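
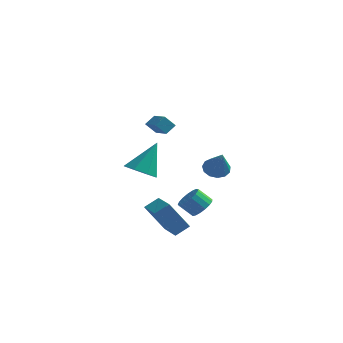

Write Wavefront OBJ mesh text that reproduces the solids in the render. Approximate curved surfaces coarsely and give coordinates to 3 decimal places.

v -1.621 3.62 -0.677
v -0.863 3.768 -0.953
v -0.879 2.64 0.837
v -0.97 4.119 -0.672
v -1.284 4.312 -0.394
v -1.704 4.286 -0.205
v -2.099 4.048 -0.166
v -2.341 3.674 -0.289
v -2.355 3.284 -0.535
v -2.135 3 -0.827
v -1.753 2.913 -1.07
v -1.328 3.051 -1.189
v -0.996 3.37 -1.145
v -3.044 -3.704 1.576
v -2.053 -3.794 1.352
v -2.536 -2.616 3.384
v -2.369 -3.147 1.052
v -3.08 -2.825 1.058
v -3.77 -3.019 1.368
v -4.035 -3.613 1.799
v -3.718 -4.261 2.1
v -3.007 -4.582 2.093
v -2.317 -4.388 1.784
v -0.893 -0.28 -2.104
v -0.327 -0.247 -1.554
v -1.062 -0.488 -0.785
v -1.627 -0.52 -1.336
v -0.459 0.107 -1.569
v -1.193 -0.134 -0.8
v -0.69 0.372 -1.707
v -1.425 0.132 -0.938
v -0.968 0.488 -1.936
v -1.702 0.248 -1.167
v -1.228 0.429 -2.203
v -1.963 0.188 -1.434
v -1.412 0.207 -2.448
v -2.146 -0.034 -1.679
v -1.477 -0.127 -2.614
v -2.211 -0.367 -1.845
v -1.408 -0.495 -2.664
v -2.142 -0.736 -1.895
v -1.221 -0.814 -2.585
v -1.955 -1.055 -1.816
v -0.959 -1.011 -2.396
v -1.693 -1.252 -1.627
v -0.681 -1.04 -2.14
v -1.416 -1.281 -1.372
v -0.453 -0.895 -1.876
v -1.187 -1.136 -1.108
v -0.325 -0.609 -1.665
v -1.059 -0.849 -0.896
v -0.801 -4.227 -2.548
v -1.722 -4.827 -0.841
v -1.921 -3.058 -2.742
v -2.841 -3.658 -1.034
v -0.239 -3.602 -2.026
v -1.159 -4.202 -0.318
v -1.358 -2.433 -2.219
v -2.279 -3.033 -0.512
v -4.143 0.9 2.663
v -4.658 0.601 3.337
v -3.83 1.454 3.148
v -4.346 1.156 3.822
v -3.134 0.004 3.038
v -3.65 -0.294 3.712
v -2.822 0.559 3.523
v -3.337 0.26 4.197
f 2 1 4
f 2 4 3
f 4 1 5
f 4 5 3
f 5 1 6
f 5 6 3
f 6 1 7
f 6 7 3
f 7 1 8
f 7 8 3
f 8 1 9
f 8 9 3
f 9 1 10
f 9 10 3
f 10 1 11
f 10 11 3
f 11 1 12
f 11 12 3
f 12 1 13
f 12 13 3
f 13 1 2
f 13 2 3
f 15 14 17
f 15 17 16
f 17 14 18
f 17 18 16
f 18 14 19
f 18 19 16
f 19 14 20
f 19 20 16
f 20 14 21
f 20 21 16
f 21 14 22
f 21 22 16
f 22 14 23
f 22 23 16
f 23 14 15
f 23 15 16
f 25 24 28
f 25 28 26
f 26 28 29
f 26 29 27
f 28 24 30
f 28 30 29
f 29 30 31
f 29 31 27
f 30 24 32
f 30 32 31
f 31 32 33
f 31 33 27
f 32 24 34
f 32 34 33
f 33 34 35
f 33 35 27
f 34 24 36
f 34 36 35
f 35 36 37
f 35 37 27
f 36 24 38
f 36 38 37
f 37 38 39
f 37 39 27
f 38 24 40
f 38 40 39
f 39 40 41
f 39 41 27
f 40 24 42
f 40 42 41
f 41 42 43
f 41 43 27
f 42 24 44
f 42 44 43
f 43 44 45
f 43 45 27
f 44 24 46
f 44 46 45
f 45 46 47
f 45 47 27
f 46 24 48
f 46 48 47
f 47 48 49
f 47 49 27
f 48 24 50
f 48 50 49
f 49 50 51
f 49 51 27
f 50 24 25
f 50 25 51
f 51 25 26
f 51 26 27
f 53 55 52
f 56 53 52
f 52 55 54
f 54 56 52
f 53 59 55
f 57 53 56
f 57 59 53
f 55 59 54
f 58 56 54
f 54 59 58
f 58 57 56
f 59 57 58
f 61 63 60
f 64 61 60
f 60 63 62
f 62 64 60
f 61 67 63
f 65 61 64
f 65 67 61
f 63 67 62
f 66 64 62
f 62 67 66
f 66 65 64
f 67 65 66



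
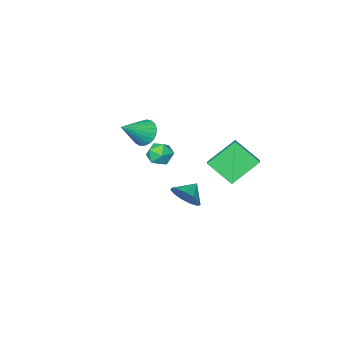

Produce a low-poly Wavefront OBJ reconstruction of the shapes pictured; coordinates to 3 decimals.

v -0.799 -3.06 -0.259
v -0.353 -3.551 -0.896
v 0.779 -3 0.799
v -0.288 -3.193 -1.013
v -0.312 -2.811 -0.999
v -0.419 -2.472 -0.857
v -0.593 -2.235 -0.612
v -0.802 -2.141 -0.306
v -1.01 -2.205 0.008
v -1.182 -2.417 0.277
v -1.287 -2.741 0.452
v -1.308 -3.119 0.504
v -1.241 -3.487 0.425
v -1.098 -3.781 0.227
v -0.902 -3.951 -0.055
v -0.689 -3.966 -0.372
v -0.494 -3.825 -0.669
v -0.941 0.725 -3.414
v -0.422 0.667 -2.585
v -1.879 0.455 -2.846
v -0.595 1.19 -2.624
v -0.878 1.565 -2.914
v -1.181 1.673 -3.362
v -1.408 1.48 -3.828
v -1.486 1.048 -4.162
v -1.391 0.512 -4.258
v -1.153 0.044 -4.087
v -0.848 -0.208 -3.702
v -0.572 -0.164 -3.226
v -0.413 0.162 -2.809
v -0.869 2.849 0.634
v -2.408 3.182 1.931
v -1.596 4.053 -0.537
v -3.135 4.386 0.759
v -0.425 3.474 1.001
v -1.964 3.807 2.297
v -1.152 4.678 -0.171
v -2.691 5.011 1.126
v 1.516 2.596 1.189
v 2.199 2.18 1.371
v 0.801 1.74 1.909
v 1.484 1.324 2.091
v 1.367 2.074 2.4
v 1.809 2.603 1.955
v 1.191 1.317 1.325
v 1.633 1.846 0.88
v 1.998 1.389 1.455
v 2.106 1.857 2.12
v 0.894 2.063 1.16
v 1.002 2.531 1.825
f 2 1 4
f 2 4 3
f 4 1 5
f 4 5 3
f 5 1 6
f 5 6 3
f 6 1 7
f 6 7 3
f 7 1 8
f 7 8 3
f 8 1 9
f 8 9 3
f 9 1 10
f 9 10 3
f 10 1 11
f 10 11 3
f 11 1 12
f 11 12 3
f 12 1 13
f 12 13 3
f 13 1 14
f 13 14 3
f 14 1 15
f 14 15 3
f 15 1 16
f 15 16 3
f 16 1 17
f 16 17 3
f 17 1 2
f 17 2 3
f 19 18 21
f 19 21 20
f 21 18 22
f 21 22 20
f 22 18 23
f 22 23 20
f 23 18 24
f 23 24 20
f 24 18 25
f 24 25 20
f 25 18 26
f 25 26 20
f 26 18 27
f 26 27 20
f 27 18 28
f 27 28 20
f 28 18 29
f 28 29 20
f 29 18 30
f 29 30 20
f 30 18 19
f 30 19 20
f 32 34 31
f 35 32 31
f 31 34 33
f 33 35 31
f 32 38 34
f 36 32 35
f 36 38 32
f 34 38 33
f 37 35 33
f 33 38 37
f 37 36 35
f 38 36 37
f 39 50 44
f 39 44 40
f 39 40 46
f 39 46 49
f 39 49 50
f 40 44 48
f 44 50 43
f 50 49 41
f 49 46 45
f 46 40 47
f 42 48 43
f 42 43 41
f 42 41 45
f 42 45 47
f 42 47 48
f 43 48 44
f 41 43 50
f 45 41 49
f 47 45 46
f 48 47 40



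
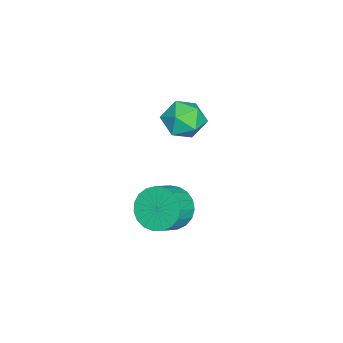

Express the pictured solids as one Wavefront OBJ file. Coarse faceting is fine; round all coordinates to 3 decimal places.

v 2.571 -0.986 -4.23
v 3.184 -0.982 -5.069
v 4.062 -1.329 -4.43
v 3.449 -1.334 -3.59
v 3.234 -0.58 -4.92
v 4.112 -0.927 -4.28
v 3.17 -0.247 -4.65
v 4.048 -0.594 -4.011
v 3.002 -0.043 -4.308
v 3.879 -0.39 -3.669
v 2.759 -0.002 -3.953
v 3.637 -0.349 -3.314
v 2.484 -0.131 -3.645
v 3.362 -0.478 -3.006
v 2.224 -0.408 -3.438
v 3.102 -0.755 -2.799
v 2.024 -0.785 -3.369
v 2.902 -1.132 -2.729
v 1.918 -1.197 -3.448
v 2.796 -1.544 -2.808
v 1.926 -1.572 -3.662
v 2.804 -1.919 -3.023
v 2.045 -1.847 -3.974
v 2.923 -2.194 -3.335
v 2.255 -1.972 -4.331
v 3.133 -2.319 -3.692
v 2.52 -1.927 -4.67
v 3.398 -2.274 -4.031
v 2.793 -1.72 -4.933
v 3.671 -2.067 -4.294
v 3.028 -1.385 -5.074
v 3.906 -1.733 -4.435
v -2.554 -1.237 -1.92
v -1.932 -0.572 -2.425
v -1.428 -2.468 -2.155
v -0.806 -1.803 -2.66
v -0.958 -1.697 -1.636
v -1.654 -0.936 -1.491
v -1.706 -2.104 -3.089
v -2.402 -1.343 -2.944
v -1.408 -1.108 -3.148
v -0.946 -0.857 -2.25
v -2.414 -2.183 -2.33
v -1.952 -1.932 -1.432
f 2 1 5
f 2 5 3
f 3 5 6
f 3 6 4
f 5 1 7
f 5 7 6
f 6 7 8
f 6 8 4
f 7 1 9
f 7 9 8
f 8 9 10
f 8 10 4
f 9 1 11
f 9 11 10
f 10 11 12
f 10 12 4
f 11 1 13
f 11 13 12
f 12 13 14
f 12 14 4
f 13 1 15
f 13 15 14
f 14 15 16
f 14 16 4
f 15 1 17
f 15 17 16
f 16 17 18
f 16 18 4
f 17 1 19
f 17 19 18
f 18 19 20
f 18 20 4
f 19 1 21
f 19 21 20
f 20 21 22
f 20 22 4
f 21 1 23
f 21 23 22
f 22 23 24
f 22 24 4
f 23 1 25
f 23 25 24
f 24 25 26
f 24 26 4
f 25 1 27
f 25 27 26
f 26 27 28
f 26 28 4
f 27 1 29
f 27 29 28
f 28 29 30
f 28 30 4
f 29 1 31
f 29 31 30
f 30 31 32
f 30 32 4
f 31 1 2
f 31 2 32
f 32 2 3
f 32 3 4
f 33 44 38
f 33 38 34
f 33 34 40
f 33 40 43
f 33 43 44
f 34 38 42
f 38 44 37
f 44 43 35
f 43 40 39
f 40 34 41
f 36 42 37
f 36 37 35
f 36 35 39
f 36 39 41
f 36 41 42
f 37 42 38
f 35 37 44
f 39 35 43
f 41 39 40
f 42 41 34



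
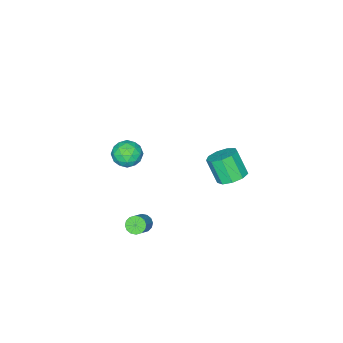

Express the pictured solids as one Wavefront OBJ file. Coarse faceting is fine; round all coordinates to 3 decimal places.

v -3.421 2.519 -3.86
v -2.585 2.565 -3.794
v -2.643 1.767 -2.513
v -3.479 1.721 -2.58
v -2.828 3.012 -3.527
v -2.886 2.214 -2.246
v -3.349 3.228 -3.416
v -3.407 2.43 -2.135
v -3.903 3.112 -3.513
v -3.961 2.315 -2.232
v -4.232 2.719 -3.772
v -4.29 1.921 -2.491
v -4.182 2.232 -4.073
v -4.239 1.435 -2.792
v -3.775 1.879 -4.275
v -3.833 1.082 -2.994
v -3.203 1.826 -4.282
v -3.261 1.028 -3.001
v -2.733 2.096 -4.092
v -2.791 1.299 -2.811
v 2.578 1.015 0.415
v 2.983 0.834 1.092
v 1.477 0.546 0.948
v 1.882 0.365 1.625
v 1.753 1.139 1.425
v 2.433 1.429 1.095
v 2.027 -0.049 0.945
v 2.707 0.241 0.615
v 2.642 0.177 1.42
v 2.473 0.911 1.716
v 1.987 0.469 0.324
v 1.818 1.203 0.62
v 2.877 0.966 0.706
v 1.583 0.414 1.334
v 1.507 0.869 1.216
v 1.745 0.763 1.614
v 2.554 1.315 0.708
v 2.792 1.209 1.106
v 2.069 1.388 1.302
v 1.668 0.171 0.934
v 1.906 0.065 1.332
v 2.715 0.617 0.426
v 2.953 0.511 0.824
v 2.391 -0.008 0.738
v 2.915 0.473 1.297
v 2.268 0.198 1.611
v 2.353 -0.046 1.211
v 2.753 0.125 1.017
v 2.816 0.905 1.472
v 2.169 0.629 1.785
v 2.093 1.084 1.667
v 2.493 1.254 1.473
v 2.615 0.518 1.664
v 2.291 0.751 0.255
v 1.644 0.475 0.568
v 1.967 0.126 0.567
v 2.367 0.296 0.373
v 2.192 1.182 0.429
v 1.545 0.907 0.743
v 1.707 1.255 1.023
v 2.107 1.426 0.829
v 1.845 0.862 0.376
v 2.612 1.979 -3.365
v 2.852 2.24 -3.745
v 3.708 2.602 -2.955
v 3.468 2.341 -2.575
v 2.679 2.416 -3.638
v 3.535 2.778 -2.848
v 2.488 2.475 -3.458
v 3.344 2.837 -2.668
v 2.33 2.401 -3.253
v 3.186 2.764 -2.463
v 2.248 2.214 -3.078
v 3.104 2.576 -2.288
v 2.263 1.964 -2.98
v 3.119 2.326 -2.19
v 2.372 1.718 -2.985
v 3.228 2.08 -2.195
v 2.545 1.542 -3.092
v 3.401 1.904 -2.302
v 2.736 1.483 -3.272
v 3.592 1.845 -2.482
v 2.894 1.556 -3.477
v 3.75 1.919 -2.687
v 2.976 1.744 -3.652
v 3.832 2.106 -2.862
v 2.961 1.994 -3.75
v 3.817 2.356 -2.96
f 2 1 5
f 2 5 3
f 3 5 6
f 3 6 4
f 5 1 7
f 5 7 6
f 6 7 8
f 6 8 4
f 7 1 9
f 7 9 8
f 8 9 10
f 8 10 4
f 9 1 11
f 9 11 10
f 10 11 12
f 10 12 4
f 11 1 13
f 11 13 12
f 12 13 14
f 12 14 4
f 13 1 15
f 13 15 14
f 14 15 16
f 14 16 4
f 15 1 17
f 15 17 16
f 16 17 18
f 16 18 4
f 17 1 19
f 17 19 18
f 18 19 20
f 18 20 4
f 19 1 2
f 19 2 20
f 20 2 3
f 20 3 4
f 21 58 37
f 58 32 61
f 37 61 26
f 58 61 37
f 21 37 33
f 37 26 38
f 33 38 22
f 37 38 33
f 21 33 42
f 33 22 43
f 42 43 28
f 33 43 42
f 21 42 54
f 42 28 57
f 54 57 31
f 42 57 54
f 21 54 58
f 54 31 62
f 58 62 32
f 54 62 58
f 22 38 49
f 38 26 52
f 49 52 30
f 38 52 49
f 26 61 39
f 61 32 60
f 39 60 25
f 61 60 39
f 32 62 59
f 62 31 55
f 59 55 23
f 62 55 59
f 31 57 56
f 57 28 44
f 56 44 27
f 57 44 56
f 28 43 48
f 43 22 45
f 48 45 29
f 43 45 48
f 24 50 36
f 50 30 51
f 36 51 25
f 50 51 36
f 24 36 34
f 36 25 35
f 34 35 23
f 36 35 34
f 24 34 41
f 34 23 40
f 41 40 27
f 34 40 41
f 24 41 46
f 41 27 47
f 46 47 29
f 41 47 46
f 24 46 50
f 46 29 53
f 50 53 30
f 46 53 50
f 25 51 39
f 51 30 52
f 39 52 26
f 51 52 39
f 23 35 59
f 35 25 60
f 59 60 32
f 35 60 59
f 27 40 56
f 40 23 55
f 56 55 31
f 40 55 56
f 29 47 48
f 47 27 44
f 48 44 28
f 47 44 48
f 30 53 49
f 53 29 45
f 49 45 22
f 53 45 49
f 64 63 67
f 64 67 65
f 65 67 68
f 65 68 66
f 67 63 69
f 67 69 68
f 68 69 70
f 68 70 66
f 69 63 71
f 69 71 70
f 70 71 72
f 70 72 66
f 71 63 73
f 71 73 72
f 72 73 74
f 72 74 66
f 73 63 75
f 73 75 74
f 74 75 76
f 74 76 66
f 75 63 77
f 75 77 76
f 76 77 78
f 76 78 66
f 77 63 79
f 77 79 78
f 78 79 80
f 78 80 66
f 79 63 81
f 79 81 80
f 80 81 82
f 80 82 66
f 81 63 83
f 81 83 82
f 82 83 84
f 82 84 66
f 83 63 85
f 83 85 84
f 84 85 86
f 84 86 66
f 85 63 87
f 85 87 86
f 86 87 88
f 86 88 66
f 87 63 64
f 87 64 88
f 88 64 65
f 88 65 66



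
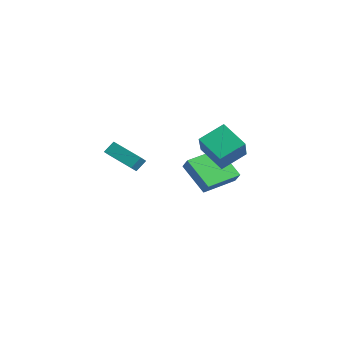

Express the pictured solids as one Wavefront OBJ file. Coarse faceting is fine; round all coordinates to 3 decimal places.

v 1.618 3.044 -2.11
v -0.127 2.851 -0.785
v 1.568 5.199 -1.862
v -0.178 5.006 -0.537
v 2.178 2.974 -1.383
v 0.432 2.781 -0.058
v 2.127 5.129 -1.135
v 0.382 4.936 0.19
v 2.065 2.533 1.584
v 2.23 4.027 2.356
v 3.581 2.841 0.663
v 3.746 4.335 1.435
v 3.174 1.625 3.105
v 3.339 3.119 3.877
v 4.69 1.933 2.184
v 4.855 3.427 2.956
v 1.981 -3.172 2.805
v 2.322 -3.688 3.343
v 1.981 -2.58 3.372
v 2.323 -3.096 3.91
v 3.717 -2.624 2.23
v 4.059 -3.14 2.768
v 3.718 -2.032 2.797
v 4.059 -2.548 3.335
f 2 4 1
f 5 2 1
f 1 4 3
f 3 5 1
f 2 8 4
f 6 2 5
f 6 8 2
f 4 8 3
f 7 5 3
f 3 8 7
f 7 6 5
f 8 6 7
f 10 12 9
f 13 10 9
f 9 12 11
f 11 13 9
f 10 16 12
f 14 10 13
f 14 16 10
f 12 16 11
f 15 13 11
f 11 16 15
f 15 14 13
f 16 14 15
f 18 20 17
f 21 18 17
f 17 20 19
f 19 21 17
f 18 24 20
f 22 18 21
f 22 24 18
f 20 24 19
f 23 21 19
f 19 24 23
f 23 22 21
f 24 22 23



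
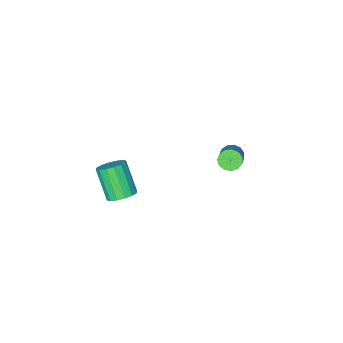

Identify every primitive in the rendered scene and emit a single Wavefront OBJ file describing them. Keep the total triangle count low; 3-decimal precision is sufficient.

v -2.764 -0.032 -4.236
v -2.366 0.065 -4.661
v -1.419 1.13 -3.529
v -1.816 1.032 -3.104
v -2.597 0.303 -4.691
v -1.649 1.368 -3.56
v -2.88 0.434 -4.578
v -1.932 1.499 -3.446
v -3.127 0.417 -4.355
v -2.179 1.482 -3.224
v -3.258 0.258 -4.095
v -2.31 1.322 -2.963
v -3.232 0.006 -3.879
v -2.285 1.071 -2.748
v -3.058 -0.258 -3.777
v -2.11 0.807 -2.645
v -2.79 -0.45 -3.82
v -1.843 0.615 -2.689
v -2.514 -0.51 -3.995
v -1.567 0.555 -2.864
v -2.317 -0.418 -4.247
v -1.37 0.647 -3.115
v -2.262 -0.203 -4.495
v -1.315 0.861 -3.363
v 3.736 0.31 -2.978
v 4.252 0.685 -2.645
v 4.12 -0.354 -1.269
v 3.604 -0.73 -1.602
v 3.933 0.853 -2.549
v 3.802 -0.187 -1.173
v 3.562 0.875 -2.568
v 3.43 -0.165 -1.191
v 3.237 0.746 -2.697
v 3.105 -0.294 -1.32
v 3.046 0.5 -2.901
v 2.914 -0.54 -1.524
v 3.039 0.203 -3.126
v 2.908 -0.837 -1.75
v 3.22 -0.066 -3.311
v 3.088 -1.105 -1.935
v 3.538 -0.233 -3.407
v 3.407 -1.273 -2.031
v 3.91 -0.255 -3.389
v 3.778 -1.295 -2.012
v 4.235 -0.126 -3.26
v 4.103 -1.166 -1.883
v 4.426 0.12 -3.056
v 4.294 -0.92 -1.679
v 4.432 0.417 -2.83
v 4.301 -0.623 -1.454
f 2 1 5
f 2 5 3
f 3 5 6
f 3 6 4
f 5 1 7
f 5 7 6
f 6 7 8
f 6 8 4
f 7 1 9
f 7 9 8
f 8 9 10
f 8 10 4
f 9 1 11
f 9 11 10
f 10 11 12
f 10 12 4
f 11 1 13
f 11 13 12
f 12 13 14
f 12 14 4
f 13 1 15
f 13 15 14
f 14 15 16
f 14 16 4
f 15 1 17
f 15 17 16
f 16 17 18
f 16 18 4
f 17 1 19
f 17 19 18
f 18 19 20
f 18 20 4
f 19 1 21
f 19 21 20
f 20 21 22
f 20 22 4
f 21 1 23
f 21 23 22
f 22 23 24
f 22 24 4
f 23 1 2
f 23 2 24
f 24 2 3
f 24 3 4
f 26 25 29
f 26 29 27
f 27 29 30
f 27 30 28
f 29 25 31
f 29 31 30
f 30 31 32
f 30 32 28
f 31 25 33
f 31 33 32
f 32 33 34
f 32 34 28
f 33 25 35
f 33 35 34
f 34 35 36
f 34 36 28
f 35 25 37
f 35 37 36
f 36 37 38
f 36 38 28
f 37 25 39
f 37 39 38
f 38 39 40
f 38 40 28
f 39 25 41
f 39 41 40
f 40 41 42
f 40 42 28
f 41 25 43
f 41 43 42
f 42 43 44
f 42 44 28
f 43 25 45
f 43 45 44
f 44 45 46
f 44 46 28
f 45 25 47
f 45 47 46
f 46 47 48
f 46 48 28
f 47 25 49
f 47 49 48
f 48 49 50
f 48 50 28
f 49 25 26
f 49 26 50
f 50 26 27
f 50 27 28



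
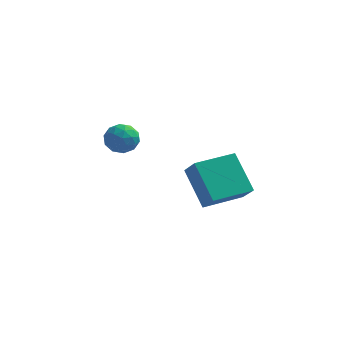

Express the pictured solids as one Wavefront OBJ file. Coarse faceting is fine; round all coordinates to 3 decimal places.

v -0.48 -3.19 -0.12
v -1.315 -2.314 1.089
v 0.697 -2.137 -0.071
v -0.138 -1.261 1.138
v -0.002 -3.759 0.622
v -0.837 -2.883 1.831
v 1.175 -2.706 0.671
v 0.34 -1.83 1.88
v -4.601 -0.517 1.164
v -4.348 -0.126 1.665
v -3.612 -0.994 1.035
v -3.359 -0.603 1.536
v -3.812 -1.093 1.681
v -4.423 -0.798 1.761
v -3.537 -0.322 0.939
v -4.148 -0.027 1.019
v -3.69 -0.005 1.525
v -3.86 -0.482 1.984
v -4.1 -0.638 0.716
v -4.27 -1.115 1.175
v -4.561 -0.28 1.426
v -3.399 -0.84 1.274
v -3.665 -1.129 1.36
v -3.516 -0.899 1.654
v -4.606 -0.675 1.483
v -4.457 -0.445 1.777
v -4.142 -1.014 1.786
v -3.503 -0.675 0.923
v -3.354 -0.445 1.217
v -4.444 -0.221 1.046
v -4.295 0.009 1.34
v -3.818 -0.106 0.914
v -4.026 0.021 1.638
v -3.444 -0.259 1.562
v -3.549 -0.094 1.211
v -3.908 0.079 1.258
v -4.126 -0.259 1.908
v -3.544 -0.54 1.832
v -3.811 -0.828 1.917
v -4.17 -0.655 1.964
v -3.739 -0.188 1.826
v -4.416 -0.58 0.868
v -3.834 -0.861 0.792
v -3.79 -0.465 0.736
v -4.149 -0.292 0.783
v -4.516 -0.861 1.138
v -3.934 -1.141 1.062
v -4.052 -1.199 1.442
v -4.411 -1.026 1.489
v -4.221 -0.932 0.874
f 2 4 1
f 5 2 1
f 1 4 3
f 3 5 1
f 2 8 4
f 6 2 5
f 6 8 2
f 4 8 3
f 7 5 3
f 3 8 7
f 7 6 5
f 8 6 7
f 9 46 25
f 46 20 49
f 25 49 14
f 46 49 25
f 9 25 21
f 25 14 26
f 21 26 10
f 25 26 21
f 9 21 30
f 21 10 31
f 30 31 16
f 21 31 30
f 9 30 42
f 30 16 45
f 42 45 19
f 30 45 42
f 9 42 46
f 42 19 50
f 46 50 20
f 42 50 46
f 10 26 37
f 26 14 40
f 37 40 18
f 26 40 37
f 14 49 27
f 49 20 48
f 27 48 13
f 49 48 27
f 20 50 47
f 50 19 43
f 47 43 11
f 50 43 47
f 19 45 44
f 45 16 32
f 44 32 15
f 45 32 44
f 16 31 36
f 31 10 33
f 36 33 17
f 31 33 36
f 12 38 24
f 38 18 39
f 24 39 13
f 38 39 24
f 12 24 22
f 24 13 23
f 22 23 11
f 24 23 22
f 12 22 29
f 22 11 28
f 29 28 15
f 22 28 29
f 12 29 34
f 29 15 35
f 34 35 17
f 29 35 34
f 12 34 38
f 34 17 41
f 38 41 18
f 34 41 38
f 13 39 27
f 39 18 40
f 27 40 14
f 39 40 27
f 11 23 47
f 23 13 48
f 47 48 20
f 23 48 47
f 15 28 44
f 28 11 43
f 44 43 19
f 28 43 44
f 17 35 36
f 35 15 32
f 36 32 16
f 35 32 36
f 18 41 37
f 41 17 33
f 37 33 10
f 41 33 37



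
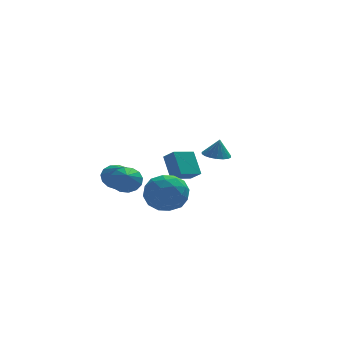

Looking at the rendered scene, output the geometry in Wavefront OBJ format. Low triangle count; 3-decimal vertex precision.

v -2.082 -3.361 -0.249
v -1.591 -2.521 -1.052
v -0.429 -4.539 -0.468
v 0.062 -3.699 -1.271
v -0.051 -3.411 -0.048
v -1.073 -2.683 0.087
v -0.947 -4.377 -1.607
v -1.969 -3.649 -1.472
v -0.889 -3.149 -1.892
v -0.335 -2.552 -0.928
v -1.685 -4.508 -0.592
v -1.131 -3.911 0.372
v -1.981 -2.838 -0.631
v -0.039 -4.222 -0.889
v -0.105 -4.053 -0.17
v 0.184 -3.559 -0.642
v -1.677 -2.933 0.039
v -1.388 -2.439 -0.433
v -0.483 -2.962 0.156
v -0.632 -4.621 -1.087
v -0.343 -4.127 -1.559
v -2.204 -3.501 -0.878
v -1.915 -3.007 -1.35
v -1.537 -4.098 -1.676
v -1.28 -2.713 -1.597
v -0.309 -3.406 -1.726
v -0.902 -3.804 -1.923
v -1.502 -3.376 -1.843
v -0.955 -2.362 -1.03
v 0.017 -3.055 -1.159
v -0.05 -2.885 -0.44
v -0.65 -2.457 -0.361
v -0.542 -2.731 -1.524
v -2.037 -4.005 -0.361
v -1.065 -4.698 -0.49
v -1.37 -4.603 -1.159
v -1.97 -4.175 -1.08
v -1.711 -3.654 0.206
v -0.74 -4.347 0.077
v -0.518 -3.684 0.323
v -1.118 -3.256 0.403
v -1.478 -4.329 0.004
v 3.211 3.3 -1.436
v 4.028 3.304 -1.58
v 3.409 3.34 -0.304
v 3.943 3.664 -1.578
v 3.713 3.951 -1.547
v 3.384 4.11 -1.495
v 3.02 4.108 -1.431
v 2.694 3.946 -1.368
v 2.47 3.656 -1.319
v 2.393 3.296 -1.292
v 2.478 2.936 -1.294
v 2.708 2.649 -1.325
v 3.038 2.49 -1.377
v 3.401 2.492 -1.441
v 3.727 2.654 -1.504
v 3.951 2.944 -1.553
v -2.762 0.728 -1.407
v -1.893 1.011 -1.299
v -2.578 -0.268 -0.273
v -2.15 1.29 -1.012
v -2.571 1.419 -0.83
v -3.044 1.363 -0.804
v -3.44 1.136 -0.939
v -3.655 0.8 -1.199
v -3.63 0.445 -1.515
v -3.373 0.165 -1.802
v -2.952 0.036 -1.983
v -2.479 0.093 -2.01
v -2.083 0.32 -1.875
v -1.868 0.656 -1.615
v -2.746 -1.792 -0.457
v -2.335 -1.357 0.159
v -2.894 -2.808 0.357
v -2.765 -1.253 0.212
v -3.189 -1.293 0.085
v -3.495 -1.467 -0.188
v -3.601 -1.729 -0.532
v -3.477 -2.007 -0.857
v -3.158 -2.228 -1.074
v -2.728 -2.332 -1.127
v -2.303 -2.292 -1
v -1.997 -2.118 -0.727
v -1.892 -1.856 -0.383
v -2.016 -1.578 -0.058
v -0.401 -1.722 -0.636
v -0.573 -0.673 0.519
v 0.795 -1.117 -1.007
v 0.622 -0.067 0.148
v 0.038 -2.253 -0.088
v -0.135 -1.203 1.067
v 1.233 -1.647 -0.459
v 1.061 -0.598 0.696
f 1 38 17
f 38 12 41
f 17 41 6
f 38 41 17
f 1 17 13
f 17 6 18
f 13 18 2
f 17 18 13
f 1 13 22
f 13 2 23
f 22 23 8
f 13 23 22
f 1 22 34
f 22 8 37
f 34 37 11
f 22 37 34
f 1 34 38
f 34 11 42
f 38 42 12
f 34 42 38
f 2 18 29
f 18 6 32
f 29 32 10
f 18 32 29
f 6 41 19
f 41 12 40
f 19 40 5
f 41 40 19
f 12 42 39
f 42 11 35
f 39 35 3
f 42 35 39
f 11 37 36
f 37 8 24
f 36 24 7
f 37 24 36
f 8 23 28
f 23 2 25
f 28 25 9
f 23 25 28
f 4 30 16
f 30 10 31
f 16 31 5
f 30 31 16
f 4 16 14
f 16 5 15
f 14 15 3
f 16 15 14
f 4 14 21
f 14 3 20
f 21 20 7
f 14 20 21
f 4 21 26
f 21 7 27
f 26 27 9
f 21 27 26
f 4 26 30
f 26 9 33
f 30 33 10
f 26 33 30
f 5 31 19
f 31 10 32
f 19 32 6
f 31 32 19
f 3 15 39
f 15 5 40
f 39 40 12
f 15 40 39
f 7 20 36
f 20 3 35
f 36 35 11
f 20 35 36
f 9 27 28
f 27 7 24
f 28 24 8
f 27 24 28
f 10 33 29
f 33 9 25
f 29 25 2
f 33 25 29
f 44 43 46
f 44 46 45
f 46 43 47
f 46 47 45
f 47 43 48
f 47 48 45
f 48 43 49
f 48 49 45
f 49 43 50
f 49 50 45
f 50 43 51
f 50 51 45
f 51 43 52
f 51 52 45
f 52 43 53
f 52 53 45
f 53 43 54
f 53 54 45
f 54 43 55
f 54 55 45
f 55 43 56
f 55 56 45
f 56 43 57
f 56 57 45
f 57 43 58
f 57 58 45
f 58 43 44
f 58 44 45
f 60 59 62
f 60 62 61
f 62 59 63
f 62 63 61
f 63 59 64
f 63 64 61
f 64 59 65
f 64 65 61
f 65 59 66
f 65 66 61
f 66 59 67
f 66 67 61
f 67 59 68
f 67 68 61
f 68 59 69
f 68 69 61
f 69 59 70
f 69 70 61
f 70 59 71
f 70 71 61
f 71 59 72
f 71 72 61
f 72 59 60
f 72 60 61
f 74 73 76
f 74 76 75
f 76 73 77
f 76 77 75
f 77 73 78
f 77 78 75
f 78 73 79
f 78 79 75
f 79 73 80
f 79 80 75
f 80 73 81
f 80 81 75
f 81 73 82
f 81 82 75
f 82 73 83
f 82 83 75
f 83 73 84
f 83 84 75
f 84 73 85
f 84 85 75
f 85 73 86
f 85 86 75
f 86 73 74
f 86 74 75
f 88 90 87
f 91 88 87
f 87 90 89
f 89 91 87
f 88 94 90
f 92 88 91
f 92 94 88
f 90 94 89
f 93 91 89
f 89 94 93
f 93 92 91
f 94 92 93



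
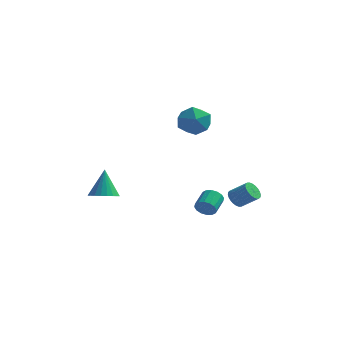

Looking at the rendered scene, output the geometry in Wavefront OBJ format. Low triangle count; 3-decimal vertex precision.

v -2.751 -4.19 -0.493
v -1.888 -3.972 -0.467
v -2.969 -3.53 1.233
v -2.028 -3.681 -0.596
v -2.278 -3.468 -0.709
v -2.599 -3.365 -0.789
v -2.944 -3.387 -0.824
v -3.259 -3.532 -0.809
v -3.497 -3.777 -0.745
v -3.621 -4.084 -0.643
v -3.613 -4.408 -0.518
v -3.473 -4.699 -0.39
v -3.224 -4.912 -0.276
v -2.902 -5.015 -0.196
v -2.557 -4.993 -0.161
v -2.242 -4.848 -0.176
v -2.004 -4.603 -0.24
v -1.88 -4.295 -0.342
v 1.27 0.934 -2.814
v 1.592 1.171 -3.364
v 1.611 2.324 -2.856
v 1.29 2.086 -2.306
v 1.249 1.208 -3.436
v 1.268 2.361 -2.928
v 0.912 1.172 -3.341
v 0.931 2.324 -2.833
v 0.671 1.072 -3.104
v 0.69 2.224 -2.596
v 0.591 0.934 -2.79
v 0.61 2.087 -2.282
v 0.693 0.797 -2.483
v 0.712 1.95 -1.975
v 0.949 0.696 -2.264
v 0.968 1.849 -1.756
v 1.292 0.659 -2.192
v 1.311 1.812 -1.684
v 1.629 0.696 -2.287
v 1.648 1.848 -1.779
v 1.87 0.796 -2.524
v 1.889 1.948 -2.016
v 1.95 0.933 -2.838
v 1.969 2.086 -2.33
v 1.848 1.07 -3.145
v 1.867 2.223 -2.637
v 2.073 3.735 -2.978
v 2.473 3.884 -3.507
v 3.548 3.895 -2.69
v 3.147 3.745 -2.162
v 2.406 4.127 -3.423
v 3.481 4.138 -2.606
v 2.289 4.31 -3.27
v 3.363 4.32 -2.453
v 2.138 4.405 -3.074
v 3.213 4.415 -2.257
v 1.978 4.398 -2.862
v 3.053 4.409 -2.046
v 1.832 4.29 -2.669
v 2.907 4.301 -1.852
v 1.722 4.098 -2.522
v 2.797 4.108 -1.706
v 1.666 3.85 -2.445
v 2.741 3.861 -1.629
v 1.672 3.585 -2.45
v 2.747 3.596 -1.633
v 1.739 3.342 -2.534
v 2.814 3.353 -1.717
v 1.857 3.16 -2.687
v 2.931 3.17 -1.87
v 2.007 3.065 -2.883
v 3.082 3.075 -2.066
v 2.167 3.071 -3.094
v 3.242 3.082 -2.278
v 2.313 3.179 -3.288
v 3.388 3.19 -2.471
v 2.423 3.372 -3.434
v 3.498 3.382 -2.618
v 2.479 3.619 -3.511
v 3.554 3.63 -2.695
v -0.007 2.116 3.385
v 1.141 1.991 3.457
v -0.241 0.469 4.243
v 0.907 0.344 4.315
v 0.373 1.154 4.945
v 0.518 2.172 4.415
v 0.382 0.288 3.285
v 0.527 1.306 2.755
v 1.381 0.861 3.395
v 1.376 1.396 4.421
v -0.476 1.064 3.279
v -0.481 1.599 4.305
f 2 1 4
f 2 4 3
f 4 1 5
f 4 5 3
f 5 1 6
f 5 6 3
f 6 1 7
f 6 7 3
f 7 1 8
f 7 8 3
f 8 1 9
f 8 9 3
f 9 1 10
f 9 10 3
f 10 1 11
f 10 11 3
f 11 1 12
f 11 12 3
f 12 1 13
f 12 13 3
f 13 1 14
f 13 14 3
f 14 1 15
f 14 15 3
f 15 1 16
f 15 16 3
f 16 1 17
f 16 17 3
f 17 1 18
f 17 18 3
f 18 1 2
f 18 2 3
f 20 19 23
f 20 23 21
f 21 23 24
f 21 24 22
f 23 19 25
f 23 25 24
f 24 25 26
f 24 26 22
f 25 19 27
f 25 27 26
f 26 27 28
f 26 28 22
f 27 19 29
f 27 29 28
f 28 29 30
f 28 30 22
f 29 19 31
f 29 31 30
f 30 31 32
f 30 32 22
f 31 19 33
f 31 33 32
f 32 33 34
f 32 34 22
f 33 19 35
f 33 35 34
f 34 35 36
f 34 36 22
f 35 19 37
f 35 37 36
f 36 37 38
f 36 38 22
f 37 19 39
f 37 39 38
f 38 39 40
f 38 40 22
f 39 19 41
f 39 41 40
f 40 41 42
f 40 42 22
f 41 19 43
f 41 43 42
f 42 43 44
f 42 44 22
f 43 19 20
f 43 20 44
f 44 20 21
f 44 21 22
f 46 45 49
f 46 49 47
f 47 49 50
f 47 50 48
f 49 45 51
f 49 51 50
f 50 51 52
f 50 52 48
f 51 45 53
f 51 53 52
f 52 53 54
f 52 54 48
f 53 45 55
f 53 55 54
f 54 55 56
f 54 56 48
f 55 45 57
f 55 57 56
f 56 57 58
f 56 58 48
f 57 45 59
f 57 59 58
f 58 59 60
f 58 60 48
f 59 45 61
f 59 61 60
f 60 61 62
f 60 62 48
f 61 45 63
f 61 63 62
f 62 63 64
f 62 64 48
f 63 45 65
f 63 65 64
f 64 65 66
f 64 66 48
f 65 45 67
f 65 67 66
f 66 67 68
f 66 68 48
f 67 45 69
f 67 69 68
f 68 69 70
f 68 70 48
f 69 45 71
f 69 71 70
f 70 71 72
f 70 72 48
f 71 45 73
f 71 73 72
f 72 73 74
f 72 74 48
f 73 45 75
f 73 75 74
f 74 75 76
f 74 76 48
f 75 45 77
f 75 77 76
f 76 77 78
f 76 78 48
f 77 45 46
f 77 46 78
f 78 46 47
f 78 47 48
f 79 90 84
f 79 84 80
f 79 80 86
f 79 86 89
f 79 89 90
f 80 84 88
f 84 90 83
f 90 89 81
f 89 86 85
f 86 80 87
f 82 88 83
f 82 83 81
f 82 81 85
f 82 85 87
f 82 87 88
f 83 88 84
f 81 83 90
f 85 81 89
f 87 85 86
f 88 87 80



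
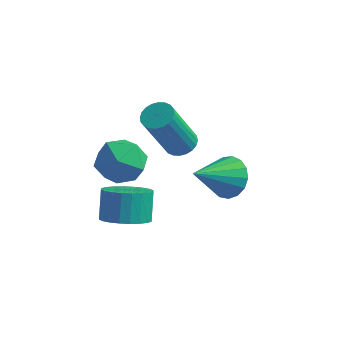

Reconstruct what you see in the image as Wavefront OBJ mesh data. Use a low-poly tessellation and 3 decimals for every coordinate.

v 2.124 0.318 -1.462
v 2.661 0.072 -1.478
v 2.292 -0.863 0.445
v 1.756 -0.618 0.462
v 2.706 0.272 -1.372
v 2.337 -0.664 0.551
v 2.662 0.478 -1.28
v 2.294 -0.457 0.643
v 2.537 0.66 -1.216
v 2.168 -0.275 0.707
v 2.349 0.79 -1.189
v 1.98 -0.145 0.734
v 2.127 0.848 -1.203
v 1.758 -0.087 0.72
v 1.904 0.825 -1.257
v 1.535 -0.11 0.666
v 1.715 0.725 -1.342
v 1.346 -0.21 0.581
v 1.588 0.563 -1.445
v 1.219 -0.372 0.478
v 1.543 0.364 -1.551
v 1.174 -0.572 0.372
v 1.586 0.157 -1.643
v 1.218 -0.778 0.28
v 1.712 -0.025 -1.707
v 1.343 -0.96 0.216
v 1.9 -0.155 -1.734
v 1.531 -1.09 0.189
v 2.122 -0.213 -1.72
v 1.753 -1.148 0.203
v 2.345 -0.19 -1.666
v 1.976 -1.125 0.257
v 2.534 -0.09 -1.581
v 2.165 -1.025 0.342
v 2.232 -3.692 -2.191
v 3.032 -3.736 -1.973
v 2.808 -3.173 -1.032
v 2.008 -3.128 -1.249
v 3.027 -3.459 -2.14
v 2.803 -2.896 -1.199
v 2.902 -3.217 -2.315
v 2.677 -2.654 -1.373
v 2.674 -3.047 -2.471
v 2.45 -2.484 -1.529
v 2.379 -2.976 -2.584
v 2.155 -2.412 -1.642
v 2.062 -3.013 -2.637
v 1.838 -2.45 -1.696
v 1.771 -3.154 -2.623
v 1.546 -2.59 -1.681
v 1.55 -3.376 -2.542
v 1.325 -2.813 -1.6
v 1.432 -3.647 -2.408
v 1.208 -3.084 -1.467
v 1.437 -3.924 -2.241
v 1.213 -3.361 -1.3
v 1.563 -4.166 -2.067
v 1.338 -3.603 -1.125
v 1.79 -4.336 -1.911
v 1.566 -3.773 -0.969
v 2.085 -4.408 -1.798
v 1.861 -3.844 -0.856
v 2.402 -4.37 -1.744
v 2.178 -3.807 -0.803
v 2.694 -4.23 -1.759
v 2.469 -3.666 -0.817
v 2.915 -4.007 -1.84
v 2.69 -3.444 -0.898
v 4.221 -0.474 -1.815
v 4.962 -0.585 -1.481
v 3.599 -1.766 -0.865
v 4.789 -0.326 -1.242
v 4.486 -0.101 -1.135
v 4.122 0.039 -1.183
v 3.782 0.061 -1.376
v 3.541 -0.04 -1.67
v 3.457 -0.24 -1.997
v 3.548 -0.493 -2.282
v 3.793 -0.743 -2.461
v 4.136 -0.931 -2.491
v 4.499 -1.014 -2.367
v 4.798 -0.974 -2.116
v 4.965 -0.819 -1.796
v 1.679 -2.638 0.716
v 2.516 -2.718 0.281
v 1.404 -4.122 0.459
v 2.241 -4.202 0.024
v 2.206 -4.055 0.958
v 2.376 -3.138 1.117
v 1.544 -3.702 -0.377
v 1.714 -2.785 -0.218
v 2.432 -3.375 -0.395
v 2.841 -3.594 0.43
v 1.079 -3.246 0.31
v 1.488 -3.465 1.135
f 2 1 5
f 2 5 3
f 3 5 6
f 3 6 4
f 5 1 7
f 5 7 6
f 6 7 8
f 6 8 4
f 7 1 9
f 7 9 8
f 8 9 10
f 8 10 4
f 9 1 11
f 9 11 10
f 10 11 12
f 10 12 4
f 11 1 13
f 11 13 12
f 12 13 14
f 12 14 4
f 13 1 15
f 13 15 14
f 14 15 16
f 14 16 4
f 15 1 17
f 15 17 16
f 16 17 18
f 16 18 4
f 17 1 19
f 17 19 18
f 18 19 20
f 18 20 4
f 19 1 21
f 19 21 20
f 20 21 22
f 20 22 4
f 21 1 23
f 21 23 22
f 22 23 24
f 22 24 4
f 23 1 25
f 23 25 24
f 24 25 26
f 24 26 4
f 25 1 27
f 25 27 26
f 26 27 28
f 26 28 4
f 27 1 29
f 27 29 28
f 28 29 30
f 28 30 4
f 29 1 31
f 29 31 30
f 30 31 32
f 30 32 4
f 31 1 33
f 31 33 32
f 32 33 34
f 32 34 4
f 33 1 2
f 33 2 34
f 34 2 3
f 34 3 4
f 36 35 39
f 36 39 37
f 37 39 40
f 37 40 38
f 39 35 41
f 39 41 40
f 40 41 42
f 40 42 38
f 41 35 43
f 41 43 42
f 42 43 44
f 42 44 38
f 43 35 45
f 43 45 44
f 44 45 46
f 44 46 38
f 45 35 47
f 45 47 46
f 46 47 48
f 46 48 38
f 47 35 49
f 47 49 48
f 48 49 50
f 48 50 38
f 49 35 51
f 49 51 50
f 50 51 52
f 50 52 38
f 51 35 53
f 51 53 52
f 52 53 54
f 52 54 38
f 53 35 55
f 53 55 54
f 54 55 56
f 54 56 38
f 55 35 57
f 55 57 56
f 56 57 58
f 56 58 38
f 57 35 59
f 57 59 58
f 58 59 60
f 58 60 38
f 59 35 61
f 59 61 60
f 60 61 62
f 60 62 38
f 61 35 63
f 61 63 62
f 62 63 64
f 62 64 38
f 63 35 65
f 63 65 64
f 64 65 66
f 64 66 38
f 65 35 67
f 65 67 66
f 66 67 68
f 66 68 38
f 67 35 36
f 67 36 68
f 68 36 37
f 68 37 38
f 70 69 72
f 70 72 71
f 72 69 73
f 72 73 71
f 73 69 74
f 73 74 71
f 74 69 75
f 74 75 71
f 75 69 76
f 75 76 71
f 76 69 77
f 76 77 71
f 77 69 78
f 77 78 71
f 78 69 79
f 78 79 71
f 79 69 80
f 79 80 71
f 80 69 81
f 80 81 71
f 81 69 82
f 81 82 71
f 82 69 83
f 82 83 71
f 83 69 70
f 83 70 71
f 84 95 89
f 84 89 85
f 84 85 91
f 84 91 94
f 84 94 95
f 85 89 93
f 89 95 88
f 95 94 86
f 94 91 90
f 91 85 92
f 87 93 88
f 87 88 86
f 87 86 90
f 87 90 92
f 87 92 93
f 88 93 89
f 86 88 95
f 90 86 94
f 92 90 91
f 93 92 85



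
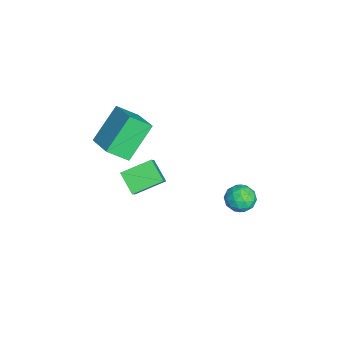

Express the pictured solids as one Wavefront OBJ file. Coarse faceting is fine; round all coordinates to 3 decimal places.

v 1.891 -3.004 -1.778
v 2.916 -3.103 -0.687
v 1.462 -1.634 -1.249
v 2.487 -1.734 -0.158
v 2.713 -2.466 -2.502
v 3.738 -2.566 -1.411
v 2.284 -1.097 -1.973
v 3.309 -1.196 -0.882
v 1.858 -3.33 -0.012
v 1.98 -4.308 0.772
v 0.788 -2.312 1.424
v 0.909 -3.291 2.208
v 3.251 -2.689 0.572
v 3.372 -3.668 1.356
v 2.18 -1.672 2.008
v 2.302 -2.65 2.792
v 1.771 2.912 -3.521
v 2.398 2.601 -3.886
v 1.062 1.919 -3.894
v 1.689 1.608 -4.259
v 1.667 1.641 -3.471
v 2.105 2.255 -3.241
v 1.355 2.265 -4.539
v 1.793 2.879 -4.309
v 2.14 2.202 -4.515
v 2.333 1.816 -3.855
v 1.127 2.704 -3.925
v 1.32 2.318 -3.265
v 2.147 2.844 -3.671
v 1.313 1.676 -4.109
v 1.301 1.696 -3.646
v 1.669 1.513 -3.861
v 1.975 2.64 -3.292
v 2.343 2.457 -3.506
v 1.914 1.893 -3.262
v 1.117 2.063 -4.274
v 1.485 1.88 -4.488
v 1.791 3.007 -3.919
v 2.159 2.824 -4.134
v 1.546 2.627 -4.518
v 2.364 2.426 -4.255
v 1.947 1.843 -4.474
v 1.75 2.229 -4.639
v 2.008 2.59 -4.504
v 2.477 2.2 -3.867
v 2.06 1.616 -4.086
v 2.048 1.635 -3.623
v 2.305 1.996 -3.488
v 2.326 1.965 -4.237
v 1.4 2.904 -3.694
v 0.983 2.32 -3.913
v 1.155 2.524 -4.292
v 1.412 2.885 -4.157
v 1.513 2.677 -3.306
v 1.096 2.094 -3.525
v 1.452 1.93 -3.276
v 1.71 2.291 -3.141
v 1.134 2.555 -3.543
f 2 4 1
f 5 2 1
f 1 4 3
f 3 5 1
f 2 8 4
f 6 2 5
f 6 8 2
f 4 8 3
f 7 5 3
f 3 8 7
f 7 6 5
f 8 6 7
f 10 12 9
f 13 10 9
f 9 12 11
f 11 13 9
f 10 16 12
f 14 10 13
f 14 16 10
f 12 16 11
f 15 13 11
f 11 16 15
f 15 14 13
f 16 14 15
f 17 54 33
f 54 28 57
f 33 57 22
f 54 57 33
f 17 33 29
f 33 22 34
f 29 34 18
f 33 34 29
f 17 29 38
f 29 18 39
f 38 39 24
f 29 39 38
f 17 38 50
f 38 24 53
f 50 53 27
f 38 53 50
f 17 50 54
f 50 27 58
f 54 58 28
f 50 58 54
f 18 34 45
f 34 22 48
f 45 48 26
f 34 48 45
f 22 57 35
f 57 28 56
f 35 56 21
f 57 56 35
f 28 58 55
f 58 27 51
f 55 51 19
f 58 51 55
f 27 53 52
f 53 24 40
f 52 40 23
f 53 40 52
f 24 39 44
f 39 18 41
f 44 41 25
f 39 41 44
f 20 46 32
f 46 26 47
f 32 47 21
f 46 47 32
f 20 32 30
f 32 21 31
f 30 31 19
f 32 31 30
f 20 30 37
f 30 19 36
f 37 36 23
f 30 36 37
f 20 37 42
f 37 23 43
f 42 43 25
f 37 43 42
f 20 42 46
f 42 25 49
f 46 49 26
f 42 49 46
f 21 47 35
f 47 26 48
f 35 48 22
f 47 48 35
f 19 31 55
f 31 21 56
f 55 56 28
f 31 56 55
f 23 36 52
f 36 19 51
f 52 51 27
f 36 51 52
f 25 43 44
f 43 23 40
f 44 40 24
f 43 40 44
f 26 49 45
f 49 25 41
f 45 41 18
f 49 41 45



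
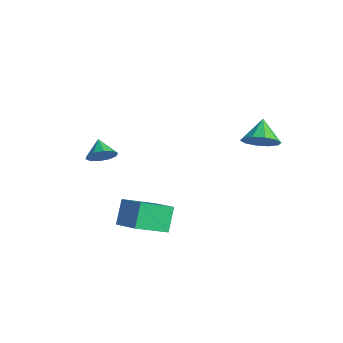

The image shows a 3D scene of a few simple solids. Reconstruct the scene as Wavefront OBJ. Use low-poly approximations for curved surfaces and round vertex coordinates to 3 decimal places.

v -1.358 -2.33 -1.154
v -0.979 -2.454 -0.471
v -2.182 -1.95 -0.626
v -0.869 -2.004 -0.625
v -0.946 -1.679 -0.981
v -1.18 -1.602 -1.403
v -1.482 -1.804 -1.729
v -1.737 -2.207 -1.836
v -1.846 -2.657 -1.682
v -1.769 -2.982 -1.326
v -1.535 -3.059 -0.905
v -1.233 -2.857 -0.578
v 3.409 3.496 0.156
v 3.983 3.275 0.918
v 2.631 4.264 0.964
v 4.204 3.774 0.657
v 4.121 4.167 0.203
v 3.767 4.304 -0.268
v 3.275 4.132 -0.578
v 2.835 3.717 -0.607
v 2.614 3.218 -0.345
v 2.697 2.825 0.108
v 3.052 2.688 0.579
v 3.543 2.86 0.889
v 1.114 -2.939 -2.388
v 2.531 -2.869 -1.715
v 1.473 -1.295 -3.312
v 2.89 -1.225 -2.639
v 1.67 -3.675 -3.481
v 3.087 -3.605 -2.808
v 2.029 -2.031 -4.405
v 3.446 -1.961 -3.732
f 2 1 4
f 2 4 3
f 4 1 5
f 4 5 3
f 5 1 6
f 5 6 3
f 6 1 7
f 6 7 3
f 7 1 8
f 7 8 3
f 8 1 9
f 8 9 3
f 9 1 10
f 9 10 3
f 10 1 11
f 10 11 3
f 11 1 12
f 11 12 3
f 12 1 2
f 12 2 3
f 14 13 16
f 14 16 15
f 16 13 17
f 16 17 15
f 17 13 18
f 17 18 15
f 18 13 19
f 18 19 15
f 19 13 20
f 19 20 15
f 20 13 21
f 20 21 15
f 21 13 22
f 21 22 15
f 22 13 23
f 22 23 15
f 23 13 24
f 23 24 15
f 24 13 14
f 24 14 15
f 26 28 25
f 29 26 25
f 25 28 27
f 27 29 25
f 26 32 28
f 30 26 29
f 30 32 26
f 28 32 27
f 31 29 27
f 27 32 31
f 31 30 29
f 32 30 31



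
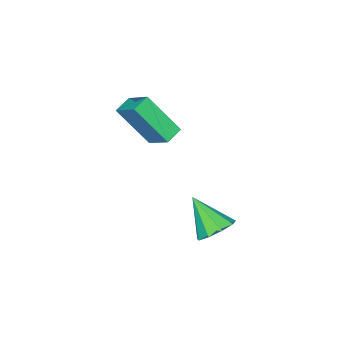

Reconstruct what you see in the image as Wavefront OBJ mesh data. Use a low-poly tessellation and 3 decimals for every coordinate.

v -1.484 -0.455 2.373
v -1.261 0.67 3.123
v -2.02 0.761 0.708
v -1.797 1.886 1.458
v -0.683 -0.446 2.122
v -0.46 0.679 2.872
v -1.219 0.77 0.457
v -0.996 1.895 1.207
v -0.867 4.383 -2.718
v -0.079 4.622 -2.437
v -0.953 3.137 -1.422
v -0.499 4.939 -2.159
v -1.091 4.996 -2.143
v -1.579 4.767 -2.396
v -1.733 4.357 -2.8
v -1.483 3.96 -3.165
v -0.944 3.761 -3.321
v -0.37 3.852 -3.195
v -0.028 4.192 -2.846
f 2 4 1
f 5 2 1
f 1 4 3
f 3 5 1
f 2 8 4
f 6 2 5
f 6 8 2
f 4 8 3
f 7 5 3
f 3 8 7
f 7 6 5
f 8 6 7
f 10 9 12
f 10 12 11
f 12 9 13
f 12 13 11
f 13 9 14
f 13 14 11
f 14 9 15
f 14 15 11
f 15 9 16
f 15 16 11
f 16 9 17
f 16 17 11
f 17 9 18
f 17 18 11
f 18 9 19
f 18 19 11
f 19 9 10
f 19 10 11



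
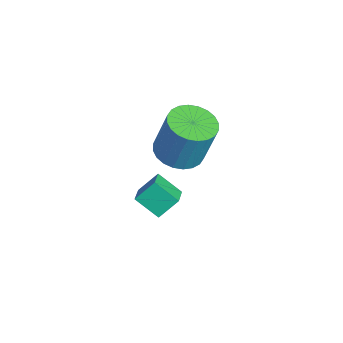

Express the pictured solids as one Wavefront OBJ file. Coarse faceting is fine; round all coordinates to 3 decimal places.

v 0.649 1.122 -3.676
v 0.152 0.435 -3.055
v 0.573 1.793 -2.993
v 0.077 1.107 -2.373
v 1.403 0.873 -3.347
v 0.907 0.187 -2.727
v 1.328 1.545 -2.665
v 0.831 0.858 -2.044
v 1.089 1.58 -0.259
v 1.687 0.991 -0.218
v 1.968 1.391 1.42
v 1.371 1.98 1.379
v 1.861 1.253 -0.312
v 2.142 1.653 1.327
v 1.918 1.564 -0.398
v 2.199 1.964 1.241
v 1.848 1.877 -0.462
v 2.13 2.277 1.176
v 1.663 2.146 -0.496
v 1.945 2.546 1.143
v 1.391 2.328 -0.494
v 1.672 2.728 1.145
v 1.073 2.397 -0.456
v 1.354 2.797 1.183
v 0.757 2.341 -0.388
v 1.038 2.741 1.251
v 0.492 2.169 -0.3
v 0.773 2.569 1.338
v 0.318 1.907 -0.207
v 0.599 2.307 1.432
v 0.261 1.596 -0.121
v 0.542 1.996 1.518
v 0.33 1.283 -0.056
v 0.612 1.683 1.582
v 0.515 1.014 -0.023
v 0.797 1.414 1.616
v 0.788 0.832 -0.025
v 1.069 1.232 1.614
v 1.106 0.763 -0.063
v 1.387 1.163 1.576
v 1.422 0.819 -0.131
v 1.703 1.219 1.508
f 2 4 1
f 5 2 1
f 1 4 3
f 3 5 1
f 2 8 4
f 6 2 5
f 6 8 2
f 4 8 3
f 7 5 3
f 3 8 7
f 7 6 5
f 8 6 7
f 10 9 13
f 10 13 11
f 11 13 14
f 11 14 12
f 13 9 15
f 13 15 14
f 14 15 16
f 14 16 12
f 15 9 17
f 15 17 16
f 16 17 18
f 16 18 12
f 17 9 19
f 17 19 18
f 18 19 20
f 18 20 12
f 19 9 21
f 19 21 20
f 20 21 22
f 20 22 12
f 21 9 23
f 21 23 22
f 22 23 24
f 22 24 12
f 23 9 25
f 23 25 24
f 24 25 26
f 24 26 12
f 25 9 27
f 25 27 26
f 26 27 28
f 26 28 12
f 27 9 29
f 27 29 28
f 28 29 30
f 28 30 12
f 29 9 31
f 29 31 30
f 30 31 32
f 30 32 12
f 31 9 33
f 31 33 32
f 32 33 34
f 32 34 12
f 33 9 35
f 33 35 34
f 34 35 36
f 34 36 12
f 35 9 37
f 35 37 36
f 36 37 38
f 36 38 12
f 37 9 39
f 37 39 38
f 38 39 40
f 38 40 12
f 39 9 41
f 39 41 40
f 40 41 42
f 40 42 12
f 41 9 10
f 41 10 42
f 42 10 11
f 42 11 12



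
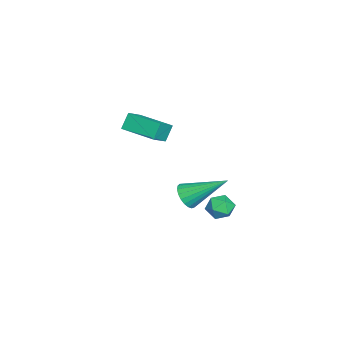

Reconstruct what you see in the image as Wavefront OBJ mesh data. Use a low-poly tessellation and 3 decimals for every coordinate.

v 2.914 1.025 0.222
v 3.493 1.19 -0.022
v 2.906 2.675 1.318
v 3.323 1.306 -0.198
v 3.082 1.373 -0.3
v 2.812 1.38 -0.313
v 2.56 1.326 -0.232
v 2.369 1.219 -0.074
v 2.272 1.079 0.136
v 2.286 0.93 0.361
v 2.409 0.797 0.562
v 2.619 0.704 0.704
v 2.88 0.666 0.763
v 3.147 0.69 0.728
v 3.374 0.773 0.606
v 3.521 0.899 0.418
v 3.563 1.046 0.195
v 2.076 2.638 -1.354
v 2.569 2.653 -0.911
v 1.591 1.867 -0.789
v 2.084 1.882 -0.346
v 1.667 2.394 -0.394
v 1.966 2.87 -0.743
v 2.194 1.65 -0.957
v 2.493 2.126 -1.306
v 2.642 2.042 -0.666
v 2.316 2.502 -0.318
v 1.844 2.018 -1.382
v 1.518 2.478 -1.034
v -3.351 -2.052 0.881
v -2.556 -2.416 1.442
v -2.607 -0.513 0.826
v -1.812 -0.878 1.388
v -2.928 -2.282 0.132
v -2.133 -2.647 0.694
v -2.184 -0.744 0.078
v -1.389 -1.108 0.639
f 2 1 4
f 2 4 3
f 4 1 5
f 4 5 3
f 5 1 6
f 5 6 3
f 6 1 7
f 6 7 3
f 7 1 8
f 7 8 3
f 8 1 9
f 8 9 3
f 9 1 10
f 9 10 3
f 10 1 11
f 10 11 3
f 11 1 12
f 11 12 3
f 12 1 13
f 12 13 3
f 13 1 14
f 13 14 3
f 14 1 15
f 14 15 3
f 15 1 16
f 15 16 3
f 16 1 17
f 16 17 3
f 17 1 2
f 17 2 3
f 18 29 23
f 18 23 19
f 18 19 25
f 18 25 28
f 18 28 29
f 19 23 27
f 23 29 22
f 29 28 20
f 28 25 24
f 25 19 26
f 21 27 22
f 21 22 20
f 21 20 24
f 21 24 26
f 21 26 27
f 22 27 23
f 20 22 29
f 24 20 28
f 26 24 25
f 27 26 19
f 31 33 30
f 34 31 30
f 30 33 32
f 32 34 30
f 31 37 33
f 35 31 34
f 35 37 31
f 33 37 32
f 36 34 32
f 32 37 36
f 36 35 34
f 37 35 36



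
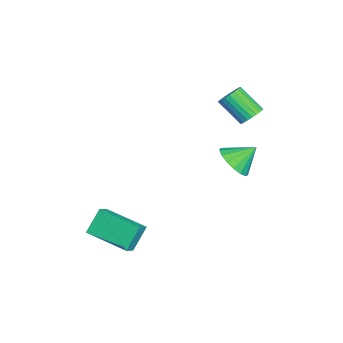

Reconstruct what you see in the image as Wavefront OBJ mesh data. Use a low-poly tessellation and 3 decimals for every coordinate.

v -2.409 1.123 -2.275
v -1.406 1.167 -2.043
v -2.671 2.177 -1.345
v -1.455 1.485 -2.416
v -1.722 1.721 -2.757
v -2.146 1.819 -2.988
v -2.631 1.758 -3.056
v -3.064 1.551 -2.945
v -3.348 1.247 -2.68
v -3.416 0.914 -2.323
v -3.254 0.629 -1.955
v -2.898 0.458 -1.66
v -2.43 0.439 -1.506
v -1.957 0.576 -1.529
v -1.588 0.839 -1.722
v -2.304 1.942 1.045
v -2.071 2.333 1.55
v -2.624 1.23 2.66
v -2.856 0.838 2.155
v -2.317 2.427 1.521
v -2.87 1.324 2.631
v -2.562 2.447 1.419
v -3.115 1.344 2.529
v -2.767 2.391 1.26
v -3.32 1.287 2.371
v -2.901 2.265 1.069
v -3.454 1.162 2.179
v -2.945 2.091 0.874
v -3.497 0.987 1.984
v -2.89 1.894 0.705
v -3.443 0.79 1.815
v -2.747 1.704 0.588
v -3.3 0.6 1.698
v -2.536 1.55 0.54
v -3.089 0.447 1.65
v -2.29 1.456 0.569
v -2.843 0.353 1.679
v -2.045 1.436 0.671
v -2.598 0.333 1.781
v -1.84 1.493 0.829
v -2.393 0.389 1.94
v -1.706 1.618 1.021
v -2.259 0.515 2.131
v -1.663 1.793 1.216
v -2.215 0.689 2.326
v -1.717 1.99 1.385
v -2.27 0.886 2.495
v -1.86 2.18 1.502
v -2.413 1.076 2.612
v 1.947 -4.417 -2.794
v 2.577 -4.648 -2.342
v 2.925 -2.483 -3.169
v 3.556 -2.714 -2.717
v 2.584 -4.966 -3.963
v 3.215 -5.197 -3.511
v 3.563 -3.032 -4.338
v 4.193 -3.263 -3.886
f 2 1 4
f 2 4 3
f 4 1 5
f 4 5 3
f 5 1 6
f 5 6 3
f 6 1 7
f 6 7 3
f 7 1 8
f 7 8 3
f 8 1 9
f 8 9 3
f 9 1 10
f 9 10 3
f 10 1 11
f 10 11 3
f 11 1 12
f 11 12 3
f 12 1 13
f 12 13 3
f 13 1 14
f 13 14 3
f 14 1 15
f 14 15 3
f 15 1 2
f 15 2 3
f 17 16 20
f 17 20 18
f 18 20 21
f 18 21 19
f 20 16 22
f 20 22 21
f 21 22 23
f 21 23 19
f 22 16 24
f 22 24 23
f 23 24 25
f 23 25 19
f 24 16 26
f 24 26 25
f 25 26 27
f 25 27 19
f 26 16 28
f 26 28 27
f 27 28 29
f 27 29 19
f 28 16 30
f 28 30 29
f 29 30 31
f 29 31 19
f 30 16 32
f 30 32 31
f 31 32 33
f 31 33 19
f 32 16 34
f 32 34 33
f 33 34 35
f 33 35 19
f 34 16 36
f 34 36 35
f 35 36 37
f 35 37 19
f 36 16 38
f 36 38 37
f 37 38 39
f 37 39 19
f 38 16 40
f 38 40 39
f 39 40 41
f 39 41 19
f 40 16 42
f 40 42 41
f 41 42 43
f 41 43 19
f 42 16 44
f 42 44 43
f 43 44 45
f 43 45 19
f 44 16 46
f 44 46 45
f 45 46 47
f 45 47 19
f 46 16 48
f 46 48 47
f 47 48 49
f 47 49 19
f 48 16 17
f 48 17 49
f 49 17 18
f 49 18 19
f 51 53 50
f 54 51 50
f 50 53 52
f 52 54 50
f 51 57 53
f 55 51 54
f 55 57 51
f 53 57 52
f 56 54 52
f 52 57 56
f 56 55 54
f 57 55 56



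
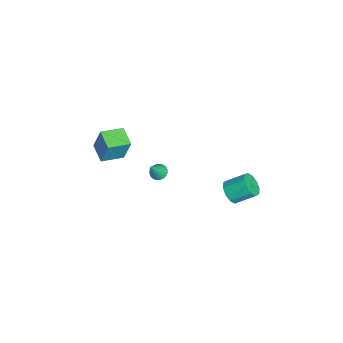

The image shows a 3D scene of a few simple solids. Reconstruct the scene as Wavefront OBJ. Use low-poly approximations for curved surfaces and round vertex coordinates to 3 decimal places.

v 3.38 2.976 -3.19
v 3.945 2.712 -2.81
v 3.945 3.781 -2.07
v 3.38 4.044 -2.45
v 4.109 2.952 -3.156
v 4.109 4.02 -2.416
v 3.994 3.2 -3.515
v 3.994 4.269 -2.774
v 3.645 3.363 -3.749
v 3.645 4.432 -3.009
v 3.194 3.378 -3.77
v 3.195 4.446 -3.03
v 2.815 3.239 -3.57
v 2.815 4.308 -2.83
v 2.651 3 -3.224
v 2.651 4.068 -2.484
v 2.766 2.751 -2.866
v 2.766 3.82 -2.125
v 3.115 2.588 -2.631
v 3.115 3.657 -1.891
v 3.565 2.574 -2.61
v 3.566 3.642 -1.87
v 1.497 -4.242 -1.487
v 1.736 -3.823 -0.024
v 0.906 -3.106 -1.715
v 1.145 -2.688 -0.253
v 2.515 -3.772 -1.787
v 2.754 -3.354 -0.325
v 1.924 -2.637 -2.016
v 2.163 -2.218 -0.553
v 0.935 -0.898 -4.28
v 1.262 -1.161 -4.57
v 1.585 -1.302 -3.18
v 1.353 -0.984 -4.559
v 1.38 -0.794 -4.505
v 1.339 -0.62 -4.417
v 1.237 -0.489 -4.309
v 1.089 -0.419 -4.195
v 0.917 -0.423 -4.095
v 0.748 -0.499 -4.023
v 0.607 -0.636 -3.99
v 0.516 -0.812 -4.001
v 0.489 -1.002 -4.054
v 0.53 -1.176 -4.142
v 0.632 -1.308 -4.251
v 0.78 -1.377 -4.364
v 0.952 -1.373 -4.464
v 1.121 -1.297 -4.537
f 2 1 5
f 2 5 3
f 3 5 6
f 3 6 4
f 5 1 7
f 5 7 6
f 6 7 8
f 6 8 4
f 7 1 9
f 7 9 8
f 8 9 10
f 8 10 4
f 9 1 11
f 9 11 10
f 10 11 12
f 10 12 4
f 11 1 13
f 11 13 12
f 12 13 14
f 12 14 4
f 13 1 15
f 13 15 14
f 14 15 16
f 14 16 4
f 15 1 17
f 15 17 16
f 16 17 18
f 16 18 4
f 17 1 19
f 17 19 18
f 18 19 20
f 18 20 4
f 19 1 21
f 19 21 20
f 20 21 22
f 20 22 4
f 21 1 2
f 21 2 22
f 22 2 3
f 22 3 4
f 24 26 23
f 27 24 23
f 23 26 25
f 25 27 23
f 24 30 26
f 28 24 27
f 28 30 24
f 26 30 25
f 29 27 25
f 25 30 29
f 29 28 27
f 30 28 29
f 32 31 34
f 32 34 33
f 34 31 35
f 34 35 33
f 35 31 36
f 35 36 33
f 36 31 37
f 36 37 33
f 37 31 38
f 37 38 33
f 38 31 39
f 38 39 33
f 39 31 40
f 39 40 33
f 40 31 41
f 40 41 33
f 41 31 42
f 41 42 33
f 42 31 43
f 42 43 33
f 43 31 44
f 43 44 33
f 44 31 45
f 44 45 33
f 45 31 46
f 45 46 33
f 46 31 47
f 46 47 33
f 47 31 48
f 47 48 33
f 48 31 32
f 48 32 33



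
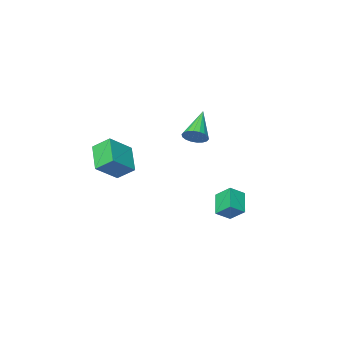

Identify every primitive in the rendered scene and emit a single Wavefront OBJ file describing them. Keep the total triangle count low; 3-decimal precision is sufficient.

v -3.348 -1.555 0.871
v -3.026 -1.231 1.428
v -4.532 -2.645 2.189
v -3.274 -1.037 1.365
v -3.536 -0.946 1.205
v -3.761 -0.976 0.979
v -3.904 -1.12 0.731
v -3.937 -1.351 0.511
v -3.853 -1.622 0.362
v -3.669 -1.88 0.314
v -3.422 -2.074 0.377
v -3.159 -2.165 0.537
v -2.935 -2.135 0.763
v -2.792 -1.991 1.011
v -2.759 -1.76 1.231
v -2.843 -1.489 1.38
v -2.218 2.101 -1.869
v -2.544 2.92 -1.195
v -3.041 2.19 -2.375
v -3.367 3.009 -1.7
v -1.593 3.051 -2.72
v -1.919 3.87 -2.045
v -2.416 3.14 -3.225
v -2.742 3.959 -2.551
v -0.231 -4.531 -0.8
v -0.81 -3.713 -0.086
v 0.367 -3.187 -1.855
v -0.212 -2.369 -1.142
v 1.152 -4.391 0.162
v 0.573 -3.573 0.875
v 1.75 -3.047 -0.894
v 1.171 -2.229 -0.18
f 2 1 4
f 2 4 3
f 4 1 5
f 4 5 3
f 5 1 6
f 5 6 3
f 6 1 7
f 6 7 3
f 7 1 8
f 7 8 3
f 8 1 9
f 8 9 3
f 9 1 10
f 9 10 3
f 10 1 11
f 10 11 3
f 11 1 12
f 11 12 3
f 12 1 13
f 12 13 3
f 13 1 14
f 13 14 3
f 14 1 15
f 14 15 3
f 15 1 16
f 15 16 3
f 16 1 2
f 16 2 3
f 18 20 17
f 21 18 17
f 17 20 19
f 19 21 17
f 18 24 20
f 22 18 21
f 22 24 18
f 20 24 19
f 23 21 19
f 19 24 23
f 23 22 21
f 24 22 23
f 26 28 25
f 29 26 25
f 25 28 27
f 27 29 25
f 26 32 28
f 30 26 29
f 30 32 26
f 28 32 27
f 31 29 27
f 27 32 31
f 31 30 29
f 32 30 31



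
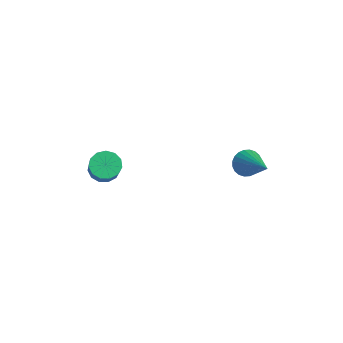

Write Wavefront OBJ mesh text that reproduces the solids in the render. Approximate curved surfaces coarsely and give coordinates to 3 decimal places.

v -0.218 -2.979 2.058
v 0.218 -2.759 1.784
v 1.334 -3.321 3.108
v 0.898 -3.541 3.382
v 0.108 -2.531 1.974
v 1.224 -3.094 3.297
v -0.106 -2.446 2.19
v 1.01 -3.008 3.513
v -0.355 -2.53 2.364
v 0.761 -3.092 3.688
v -0.56 -2.757 2.441
v 0.555 -3.319 3.765
v -0.657 -3.054 2.397
v 0.458 -3.616 3.721
v -0.615 -3.327 2.245
v 0.501 -3.889 3.569
v -0.446 -3.49 2.034
v 0.67 -4.052 3.357
v -0.205 -3.49 1.83
v 0.911 -4.052 3.154
v 0.032 -3.328 1.699
v 1.148 -3.891 3.023
v 0.19 -3.056 1.682
v 1.305 -3.618 3.006
v 2.508 1.027 2.533
v 2.786 1.188 2.087
v 3.892 0.893 3.347
v 2.748 1.376 2.183
v 2.674 1.511 2.332
v 2.574 1.572 2.512
v 2.464 1.55 2.695
v 2.361 1.449 2.853
v 2.28 1.283 2.963
v 2.235 1.078 3.008
v 2.23 0.865 2.98
v 2.269 0.677 2.884
v 2.343 0.542 2.735
v 2.443 0.481 2.555
v 2.553 0.503 2.372
v 2.656 0.604 2.213
v 2.736 0.77 2.104
v 2.782 0.975 2.059
f 2 1 5
f 2 5 3
f 3 5 6
f 3 6 4
f 5 1 7
f 5 7 6
f 6 7 8
f 6 8 4
f 7 1 9
f 7 9 8
f 8 9 10
f 8 10 4
f 9 1 11
f 9 11 10
f 10 11 12
f 10 12 4
f 11 1 13
f 11 13 12
f 12 13 14
f 12 14 4
f 13 1 15
f 13 15 14
f 14 15 16
f 14 16 4
f 15 1 17
f 15 17 16
f 16 17 18
f 16 18 4
f 17 1 19
f 17 19 18
f 18 19 20
f 18 20 4
f 19 1 21
f 19 21 20
f 20 21 22
f 20 22 4
f 21 1 23
f 21 23 22
f 22 23 24
f 22 24 4
f 23 1 2
f 23 2 24
f 24 2 3
f 24 3 4
f 26 25 28
f 26 28 27
f 28 25 29
f 28 29 27
f 29 25 30
f 29 30 27
f 30 25 31
f 30 31 27
f 31 25 32
f 31 32 27
f 32 25 33
f 32 33 27
f 33 25 34
f 33 34 27
f 34 25 35
f 34 35 27
f 35 25 36
f 35 36 27
f 36 25 37
f 36 37 27
f 37 25 38
f 37 38 27
f 38 25 39
f 38 39 27
f 39 25 40
f 39 40 27
f 40 25 41
f 40 41 27
f 41 25 42
f 41 42 27
f 42 25 26
f 42 26 27



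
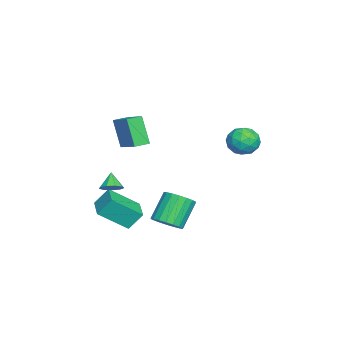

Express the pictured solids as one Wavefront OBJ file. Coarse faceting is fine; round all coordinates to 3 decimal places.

v -1.57 -2.457 0.038
v -2.187 -3.01 1.814
v -0.07 -1.358 0.901
v -0.686 -1.911 2.677
v -1.014 -3.189 0.003
v -1.63 -3.742 1.779
v 0.487 -2.09 0.866
v -0.13 -2.643 2.642
v 3.832 -2.694 -0.681
v 4.355 -2.842 -0.272
v 3.148 -2.846 0.141
v 4.268 -2.385 -0.26
v 3.977 -2.073 -0.444
v 3.618 -2.051 -0.739
v 3.359 -2.33 -1.007
v 3.322 -2.779 -1.122
v 3.523 -3.188 -1.03
v 3.869 -3.366 -0.775
v 4.198 -3.229 -0.476
v 1.075 -2.538 -4.439
v 1.645 -4.143 -3.127
v 0.852 -1.775 -3.41
v 1.423 -3.38 -2.098
v 2.517 -2.06 -4.482
v 3.088 -3.665 -3.17
v 2.295 -1.297 -3.453
v 2.865 -2.902 -2.141
v -3.872 4.279 -0.352
v -3.117 3.714 -0.816
v -4.683 2.846 0.076
v -3.928 2.281 -0.388
v -3.719 2.812 0.495
v -3.218 3.698 0.231
v -4.582 2.862 -0.971
v -4.081 3.748 -1.235
v -3.556 2.838 -1.198
v -3.023 2.807 -0.292
v -4.777 3.753 -0.448
v -4.244 3.722 0.458
v -3.423 4.122 -0.621
v -4.377 2.438 -0.119
v -4.254 2.75 0.4
v -3.81 2.417 0.128
v -3.483 4.113 -0.006
v -3.039 3.78 -0.279
v -3.393 3.25 0.491
v -4.761 2.78 -0.461
v -4.317 2.447 -0.734
v -3.99 4.143 -0.868
v -3.546 3.81 -1.14
v -4.407 3.31 -1.231
v -3.237 3.275 -1.119
v -3.714 2.433 -0.867
v -4.098 2.775 -1.21
v -3.804 3.295 -1.365
v -2.924 3.257 -0.587
v -3.401 2.414 -0.335
v -3.278 2.727 0.184
v -2.983 3.247 0.029
v -3.182 2.742 -0.811
v -4.399 4.146 -0.405
v -4.876 3.303 -0.153
v -4.817 3.313 -0.769
v -4.522 3.833 -0.924
v -4.086 4.127 0.127
v -4.563 3.285 0.379
v -3.996 3.265 0.625
v -3.702 3.785 0.47
v -4.618 3.818 0.071
v 2.633 0.066 -3.811
v 3.301 -0.233 -3.206
v 2.176 0.296 -1.703
v 1.507 0.594 -2.309
v 3.406 0.172 -3.27
v 2.281 0.7 -1.767
v 3.357 0.556 -3.441
v 2.232 1.084 -1.938
v 3.165 0.842 -3.685
v 2.04 1.37 -2.183
v 2.868 0.975 -3.955
v 1.743 1.503 -2.452
v 2.524 0.928 -4.196
v 1.399 1.456 -2.693
v 2.201 0.71 -4.361
v 1.076 1.238 -2.858
v 1.964 0.364 -4.417
v 0.839 0.893 -2.914
v 1.859 -0.04 -4.353
v 0.734 0.488 -2.85
v 1.908 -0.424 -4.182
v 0.783 0.104 -2.679
v 2.1 -0.71 -3.937
v 0.975 -0.182 -2.435
v 2.397 -0.843 -3.668
v 1.272 -0.315 -2.165
v 2.741 -0.796 -3.427
v 1.616 -0.268 -1.924
v 3.064 -0.578 -3.262
v 1.939 -0.05 -1.759
f 2 4 1
f 5 2 1
f 1 4 3
f 3 5 1
f 2 8 4
f 6 2 5
f 6 8 2
f 4 8 3
f 7 5 3
f 3 8 7
f 7 6 5
f 8 6 7
f 10 9 12
f 10 12 11
f 12 9 13
f 12 13 11
f 13 9 14
f 13 14 11
f 14 9 15
f 14 15 11
f 15 9 16
f 15 16 11
f 16 9 17
f 16 17 11
f 17 9 18
f 17 18 11
f 18 9 19
f 18 19 11
f 19 9 10
f 19 10 11
f 21 23 20
f 24 21 20
f 20 23 22
f 22 24 20
f 21 27 23
f 25 21 24
f 25 27 21
f 23 27 22
f 26 24 22
f 22 27 26
f 26 25 24
f 27 25 26
f 28 65 44
f 65 39 68
f 44 68 33
f 65 68 44
f 28 44 40
f 44 33 45
f 40 45 29
f 44 45 40
f 28 40 49
f 40 29 50
f 49 50 35
f 40 50 49
f 28 49 61
f 49 35 64
f 61 64 38
f 49 64 61
f 28 61 65
f 61 38 69
f 65 69 39
f 61 69 65
f 29 45 56
f 45 33 59
f 56 59 37
f 45 59 56
f 33 68 46
f 68 39 67
f 46 67 32
f 68 67 46
f 39 69 66
f 69 38 62
f 66 62 30
f 69 62 66
f 38 64 63
f 64 35 51
f 63 51 34
f 64 51 63
f 35 50 55
f 50 29 52
f 55 52 36
f 50 52 55
f 31 57 43
f 57 37 58
f 43 58 32
f 57 58 43
f 31 43 41
f 43 32 42
f 41 42 30
f 43 42 41
f 31 41 48
f 41 30 47
f 48 47 34
f 41 47 48
f 31 48 53
f 48 34 54
f 53 54 36
f 48 54 53
f 31 53 57
f 53 36 60
f 57 60 37
f 53 60 57
f 32 58 46
f 58 37 59
f 46 59 33
f 58 59 46
f 30 42 66
f 42 32 67
f 66 67 39
f 42 67 66
f 34 47 63
f 47 30 62
f 63 62 38
f 47 62 63
f 36 54 55
f 54 34 51
f 55 51 35
f 54 51 55
f 37 60 56
f 60 36 52
f 56 52 29
f 60 52 56
f 71 70 74
f 71 74 72
f 72 74 75
f 72 75 73
f 74 70 76
f 74 76 75
f 75 76 77
f 75 77 73
f 76 70 78
f 76 78 77
f 77 78 79
f 77 79 73
f 78 70 80
f 78 80 79
f 79 80 81
f 79 81 73
f 80 70 82
f 80 82 81
f 81 82 83
f 81 83 73
f 82 70 84
f 82 84 83
f 83 84 85
f 83 85 73
f 84 70 86
f 84 86 85
f 85 86 87
f 85 87 73
f 86 70 88
f 86 88 87
f 87 88 89
f 87 89 73
f 88 70 90
f 88 90 89
f 89 90 91
f 89 91 73
f 90 70 92
f 90 92 91
f 91 92 93
f 91 93 73
f 92 70 94
f 92 94 93
f 93 94 95
f 93 95 73
f 94 70 96
f 94 96 95
f 95 96 97
f 95 97 73
f 96 70 98
f 96 98 97
f 97 98 99
f 97 99 73
f 98 70 71
f 98 71 99
f 99 71 72
f 99 72 73



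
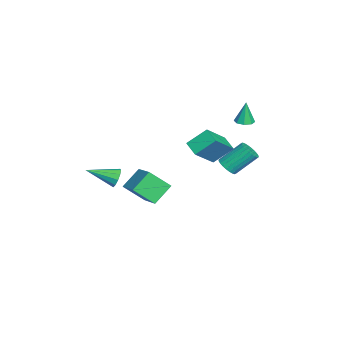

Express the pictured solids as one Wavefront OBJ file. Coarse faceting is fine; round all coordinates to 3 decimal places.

v 1.549 -2.61 -0.103
v 1.96 -2.737 -0.562
v 1.751 -4.21 0.523
v 2.159 -2.594 -0.26
v 2.125 -2.457 0.103
v 1.87 -2.378 0.387
v 1.493 -2.388 0.484
v 1.138 -2.482 0.357
v 0.939 -2.625 0.054
v 0.974 -2.763 -0.308
v 1.228 -2.842 -0.592
v 1.605 -2.832 -0.689
v 1.534 2.441 1.397
v 0.798 1.919 1.778
v 1.284 3.472 2.326
v 0.547 2.95 2.707
v 2.773 1.61 2.653
v 2.036 1.088 3.034
v 2.522 2.641 3.582
v 1.786 2.119 3.963
v -2.794 3.745 2.162
v -2.225 3.769 2.199
v -2.886 3.815 3.558
v -2.407 4.164 2.167
v -2.816 4.314 2.132
v -3.211 4.13 2.115
v -3.362 3.721 2.126
v -3.18 3.326 2.158
v -2.772 3.176 2.193
v -2.376 3.36 2.209
v 0.937 3.118 0.752
v 1.448 2.925 1.086
v 1.133 4.089 2.242
v 0.623 4.282 1.908
v 1.549 3.099 0.939
v 1.235 4.263 2.094
v 1.558 3.276 0.763
v 1.243 4.44 1.918
v 1.471 3.428 0.585
v 1.157 4.593 1.74
v 1.304 3.534 0.433
v 0.989 4.698 1.588
v 1.081 3.576 0.329
v 0.766 4.741 1.485
v 0.836 3.549 0.29
v 0.521 4.713 1.446
v 0.606 3.456 0.322
v 0.291 4.62 1.477
v 0.427 3.311 0.418
v 0.112 4.475 1.574
v 0.325 3.137 0.566
v 0.011 4.301 1.721
v 0.317 2.96 0.742
v 0.002 4.124 1.897
v 0.403 2.807 0.92
v 0.089 3.972 2.075
v 0.571 2.702 1.072
v 0.256 3.866 2.227
v 0.794 2.659 1.175
v 0.479 3.824 2.331
v 1.039 2.687 1.214
v 0.724 3.851 2.37
v 1.269 2.78 1.183
v 0.954 3.944 2.338
v -4.283 -0.976 -3.872
v -4.217 -2.185 -2.811
v -2.621 -0.193 -3.082
v -2.555 -1.402 -2.021
v -3.445 -1.778 -4.839
v -3.379 -2.987 -3.778
v -1.783 -0.995 -4.049
v -1.717 -2.204 -2.988
f 2 1 4
f 2 4 3
f 4 1 5
f 4 5 3
f 5 1 6
f 5 6 3
f 6 1 7
f 6 7 3
f 7 1 8
f 7 8 3
f 8 1 9
f 8 9 3
f 9 1 10
f 9 10 3
f 10 1 11
f 10 11 3
f 11 1 12
f 11 12 3
f 12 1 2
f 12 2 3
f 14 16 13
f 17 14 13
f 13 16 15
f 15 17 13
f 14 20 16
f 18 14 17
f 18 20 14
f 16 20 15
f 19 17 15
f 15 20 19
f 19 18 17
f 20 18 19
f 22 21 24
f 22 24 23
f 24 21 25
f 24 25 23
f 25 21 26
f 25 26 23
f 26 21 27
f 26 27 23
f 27 21 28
f 27 28 23
f 28 21 29
f 28 29 23
f 29 21 30
f 29 30 23
f 30 21 22
f 30 22 23
f 32 31 35
f 32 35 33
f 33 35 36
f 33 36 34
f 35 31 37
f 35 37 36
f 36 37 38
f 36 38 34
f 37 31 39
f 37 39 38
f 38 39 40
f 38 40 34
f 39 31 41
f 39 41 40
f 40 41 42
f 40 42 34
f 41 31 43
f 41 43 42
f 42 43 44
f 42 44 34
f 43 31 45
f 43 45 44
f 44 45 46
f 44 46 34
f 45 31 47
f 45 47 46
f 46 47 48
f 46 48 34
f 47 31 49
f 47 49 48
f 48 49 50
f 48 50 34
f 49 31 51
f 49 51 50
f 50 51 52
f 50 52 34
f 51 31 53
f 51 53 52
f 52 53 54
f 52 54 34
f 53 31 55
f 53 55 54
f 54 55 56
f 54 56 34
f 55 31 57
f 55 57 56
f 56 57 58
f 56 58 34
f 57 31 59
f 57 59 58
f 58 59 60
f 58 60 34
f 59 31 61
f 59 61 60
f 60 61 62
f 60 62 34
f 61 31 63
f 61 63 62
f 62 63 64
f 62 64 34
f 63 31 32
f 63 32 64
f 64 32 33
f 64 33 34
f 66 68 65
f 69 66 65
f 65 68 67
f 67 69 65
f 66 72 68
f 70 66 69
f 70 72 66
f 68 72 67
f 71 69 67
f 67 72 71
f 71 70 69
f 72 70 71



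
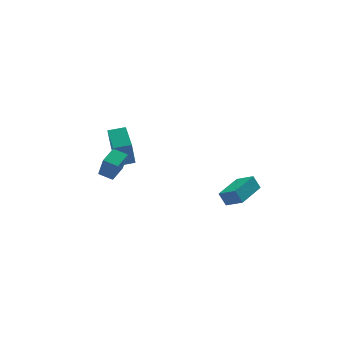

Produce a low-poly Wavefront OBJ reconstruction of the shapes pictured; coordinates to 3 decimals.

v 3.495 -2.694 -3.403
v 3.145 -2.395 -2.572
v 2.782 -1.874 -4
v 2.431 -1.574 -3.169
v 5.029 -1.266 -3.271
v 4.678 -0.966 -2.44
v 4.315 -0.445 -3.868
v 3.965 -0.146 -3.037
v -4.459 -1.289 -0.543
v -4.3 -1.822 0.818
v -3.652 -0.36 -0.274
v -3.493 -0.892 1.087
v -3.767 -1.808 -0.827
v -3.608 -2.34 0.534
v -2.96 -0.878 -0.558
v -2.801 -1.411 0.803
v -2.981 0.349 -1.081
v -3.313 -0.175 0.705
v -2.89 2.041 -0.567
v -3.221 1.516 1.218
v -1.939 0.244 -0.918
v -2.27 -0.281 0.867
v -1.847 1.935 -0.405
v -2.179 1.411 1.381
f 2 4 1
f 5 2 1
f 1 4 3
f 3 5 1
f 2 8 4
f 6 2 5
f 6 8 2
f 4 8 3
f 7 5 3
f 3 8 7
f 7 6 5
f 8 6 7
f 10 12 9
f 13 10 9
f 9 12 11
f 11 13 9
f 10 16 12
f 14 10 13
f 14 16 10
f 12 16 11
f 15 13 11
f 11 16 15
f 15 14 13
f 16 14 15
f 18 20 17
f 21 18 17
f 17 20 19
f 19 21 17
f 18 24 20
f 22 18 21
f 22 24 18
f 20 24 19
f 23 21 19
f 19 24 23
f 23 22 21
f 24 22 23

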